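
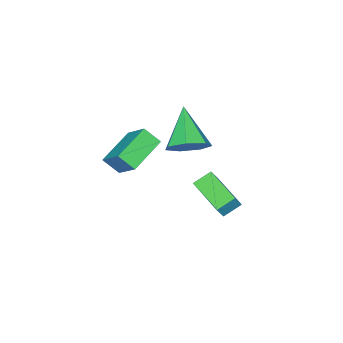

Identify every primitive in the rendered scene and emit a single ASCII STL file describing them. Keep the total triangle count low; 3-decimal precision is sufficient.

solid 
facet normal -0.935 -0.082 0.345
outer loop
vertex 1.582 1.452 0.434
vertex 1.871 2.626 1.496
vertex 1.288 2.104 -0.207
endloop
endfacet
facet normal -0.180 -0.730 -0.660
outer loop
vertex 2.989 2.254 -0.836
vertex 1.582 1.452 0.434
vertex 1.288 2.104 -0.207
endloop
endfacet
facet normal -0.935 -0.083 0.345
outer loop
vertex 1.288 2.104 -0.207
vertex 1.871 2.626 1.496
vertex 1.577 3.278 0.856
endloop
endfacet
facet normal -0.306 0.679 -0.667
outer loop
vertex 1.577 3.278 0.856
vertex 2.989 2.254 -0.836
vertex 1.288 2.104 -0.207
endloop
endfacet
facet normal 0.307 -0.679 0.667
outer loop
vertex 1.582 1.452 0.434
vertex 3.572 2.776 0.867
vertex 1.871 2.626 1.496
endloop
endfacet
facet normal -0.180 -0.729 -0.660
outer loop
vertex 3.283 1.602 -0.196
vertex 1.582 1.452 0.434
vertex 2.989 2.254 -0.836
endloop
endfacet
facet normal 0.307 -0.679 0.667
outer loop
vertex 3.283 1.602 -0.196
vertex 3.572 2.776 0.867
vertex 1.582 1.452 0.434
endloop
endfacet
facet normal 0.180 0.729 0.660
outer loop
vertex 1.871 2.626 1.496
vertex 3.572 2.776 0.867
vertex 1.577 3.278 0.856
endloop
endfacet
facet normal -0.307 0.679 -0.667
outer loop
vertex 3.278 3.428 0.226
vertex 2.989 2.254 -0.836
vertex 1.577 3.278 0.856
endloop
endfacet
facet normal 0.180 0.730 0.660
outer loop
vertex 1.577 3.278 0.856
vertex 3.572 2.776 0.867
vertex 3.278 3.428 0.226
endloop
endfacet
facet normal 0.935 0.082 -0.345
outer loop
vertex 3.278 3.428 0.226
vertex 3.283 1.602 -0.196
vertex 2.989 2.254 -0.836
endloop
endfacet
facet normal 0.935 0.082 -0.345
outer loop
vertex 3.572 2.776 0.867
vertex 3.283 1.602 -0.196
vertex 3.278 3.428 0.226
endloop
endfacet
facet normal 0.503 0.576 -0.644
outer loop
vertex 1.704 4.761 1.606
vertex 1.168 4.404 0.867
vertex 0.99 5.187 1.429
endloop
endfacet
facet normal -0.012 0.366 0.931
outer loop
vertex 1.704 4.761 1.606
vertex 0.99 5.187 1.429
vertex 0.132 3.216 2.193
endloop
endfacet
facet normal 0.504 0.576 -0.643
outer loop
vertex 0.99 5.187 1.429
vertex 1.168 4.404 0.867
vertex 0.41 5.024 0.829
endloop
endfacet
facet normal -0.686 0.503 0.526
outer loop
vertex 0.99 5.187 1.429
vertex 0.41 5.024 0.829
vertex 0.132 3.216 2.193
endloop
endfacet
facet normal 0.504 0.576 -0.644
outer loop
vertex 0.41 5.024 0.829
vertex 1.168 4.404 0.867
vertex 0.401 4.394 0.258
endloop
endfacet
facet normal -0.992 0.090 -0.083
outer loop
vertex 0.41 5.024 0.829
vertex 0.401 4.394 0.258
vertex 0.132 3.216 2.193
endloop
endfacet
facet normal 0.503 0.577 -0.643
outer loop
vertex 0.401 4.394 0.258
vertex 1.168 4.404 0.867
vertex 0.97 3.772 0.145
endloop
endfacet
facet normal -0.701 -0.562 -0.439
outer loop
vertex 0.401 4.394 0.258
vertex 0.97 3.772 0.145
vertex 0.132 3.216 2.193
endloop
endfacet
facet normal 0.503 0.577 -0.643
outer loop
vertex 0.97 3.772 0.145
vertex 1.168 4.404 0.867
vertex 1.688 3.626 0.576
endloop
endfacet
facet normal -0.031 -0.961 -0.274
outer loop
vertex 0.97 3.772 0.145
vertex 1.688 3.626 0.576
vertex 0.132 3.216 2.193
endloop
endfacet
facet normal 0.503 0.577 -0.644
outer loop
vertex 1.688 3.626 0.576
vertex 1.168 4.404 0.867
vertex 2.015 4.066 1.226
endloop
endfacet
facet normal 0.513 -0.808 0.289
outer loop
vertex 1.688 3.626 0.576
vertex 2.015 4.066 1.226
vertex 0.132 3.216 2.193
endloop
endfacet
facet normal 0.503 0.577 -0.644
outer loop
vertex 2.015 4.066 1.226
vertex 1.168 4.404 0.867
vertex 1.704 4.761 1.606
endloop
endfacet
facet normal 0.522 -0.218 0.825
outer loop
vertex 2.015 4.066 1.226
vertex 1.704 4.761 1.606
vertex 0.132 3.216 2.193
endloop
endfacet
facet normal -0.795 0.346 0.497
outer loop
vertex -1.731 3.141 -3.203
vertex -1.149 4.998 -3.566
vertex -2.171 3.141 -3.907
endloop
endfacet
facet normal -0.293 -0.938 0.183
outer loop
vertex -1.391 2.802 -4.394
vertex -1.731 3.141 -3.203
vertex -2.171 3.141 -3.907
endloop
endfacet
facet normal -0.796 0.347 0.497
outer loop
vertex -2.171 3.141 -3.907
vertex -1.149 4.998 -3.566
vertex -1.588 4.999 -4.27
endloop
endfacet
facet normal -0.529 0.000 -0.848
outer loop
vertex -1.588 4.999 -4.27
vertex -1.391 2.802 -4.394
vertex -2.171 3.141 -3.907
endloop
endfacet
facet normal 0.530 -0.000 0.848
outer loop
vertex -1.731 3.141 -3.203
vertex -0.369 4.659 -4.053
vertex -1.149 4.998 -3.566
endloop
endfacet
facet normal -0.295 -0.938 0.183
outer loop
vertex -0.952 2.801 -3.69
vertex -1.731 3.141 -3.203
vertex -1.391 2.802 -4.394
endloop
endfacet
facet normal 0.530 -0.001 0.848
outer loop
vertex -0.952 2.801 -3.69
vertex -0.369 4.659 -4.053
vertex -1.731 3.141 -3.203
endloop
endfacet
facet normal 0.294 0.938 -0.182
outer loop
vertex -1.149 4.998 -3.566
vertex -0.369 4.659 -4.053
vertex -1.588 4.999 -4.27
endloop
endfacet
facet normal -0.530 0.000 -0.848
outer loop
vertex -0.809 4.659 -4.757
vertex -1.391 2.802 -4.394
vertex -1.588 4.999 -4.27
endloop
endfacet
facet normal 0.294 0.938 -0.184
outer loop
vertex -1.588 4.999 -4.27
vertex -0.369 4.659 -4.053
vertex -0.809 4.659 -4.757
endloop
endfacet
facet normal 0.796 -0.346 -0.497
outer loop
vertex -0.809 4.659 -4.757
vertex -0.952 2.801 -3.69
vertex -1.391 2.802 -4.394
endloop
endfacet
facet normal 0.795 -0.347 -0.497
outer loop
vertex -0.369 4.659 -4.053
vertex -0.952 2.801 -3.69
vertex -0.809 4.659 -4.757
endloop
endfacet

endsolid


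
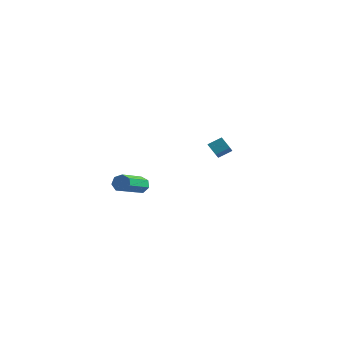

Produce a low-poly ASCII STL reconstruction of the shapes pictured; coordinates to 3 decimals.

solid 
facet normal -0.725 0.103 0.681
outer loop
vertex -1.963 2.637 -1.532
vertex -1.45 3.252 -1.079
vertex -2.533 3.676 -2.296
endloop
endfacet
facet normal -0.557 -0.668 -0.493
outer loop
vertex -1.91 3.588 -2.881
vertex -1.963 2.637 -1.532
vertex -2.533 3.676 -2.296
endloop
endfacet
facet normal -0.725 0.102 0.681
outer loop
vertex -2.533 3.676 -2.296
vertex -1.45 3.252 -1.079
vertex -2.021 4.291 -1.843
endloop
endfacet
facet normal -0.405 0.736 -0.542
outer loop
vertex -2.021 4.291 -1.843
vertex -1.91 3.588 -2.881
vertex -2.533 3.676 -2.296
endloop
endfacet
facet normal 0.405 -0.737 0.542
outer loop
vertex -1.963 2.637 -1.532
vertex -0.827 3.164 -1.664
vertex -1.45 3.252 -1.079
endloop
endfacet
facet normal -0.557 -0.669 -0.493
outer loop
vertex -1.339 2.549 -2.117
vertex -1.963 2.637 -1.532
vertex -1.91 3.588 -2.881
endloop
endfacet
facet normal 0.405 -0.736 0.542
outer loop
vertex -1.339 2.549 -2.117
vertex -0.827 3.164 -1.664
vertex -1.963 2.637 -1.532
endloop
endfacet
facet normal 0.557 0.668 0.493
outer loop
vertex -1.45 3.252 -1.079
vertex -0.827 3.164 -1.664
vertex -2.021 4.291 -1.843
endloop
endfacet
facet normal -0.404 0.737 -0.542
outer loop
vertex -1.397 4.203 -2.428
vertex -1.91 3.588 -2.881
vertex -2.021 4.291 -1.843
endloop
endfacet
facet normal 0.557 0.668 0.493
outer loop
vertex -2.021 4.291 -1.843
vertex -0.827 3.164 -1.664
vertex -1.397 4.203 -2.428
endloop
endfacet
facet normal 0.725 -0.103 -0.681
outer loop
vertex -1.397 4.203 -2.428
vertex -1.339 2.549 -2.117
vertex -1.91 3.588 -2.881
endloop
endfacet
facet normal 0.725 -0.103 -0.681
outer loop
vertex -0.827 3.164 -1.664
vertex -1.339 2.549 -2.117
vertex -1.397 4.203 -2.428
endloop
endfacet
facet normal -0.114 0.892 -0.438
outer loop
vertex -2.258 -2.753 -3.318
vertex -2.593 -2.585 -2.888
vertex -2.027 -2.537 -2.938
endloop
endfacet
facet normal 0.877 -0.116 -0.467
outer loop
vertex -2.258 -2.753 -3.318
vertex -2.027 -2.537 -2.938
vertex -2.013 -4.662 -2.382
endloop
endfacet
facet normal 0.877 -0.116 -0.467
outer loop
vertex -2.013 -4.662 -2.382
vertex -2.027 -2.537 -2.938
vertex -1.782 -4.446 -2.002
endloop
endfacet
facet normal 0.116 -0.892 0.437
outer loop
vertex -2.013 -4.662 -2.382
vertex -1.782 -4.446 -2.002
vertex -2.347 -4.495 -1.952
endloop
endfacet
facet normal -0.114 0.893 -0.436
outer loop
vertex -2.027 -2.537 -2.938
vertex -2.593 -2.585 -2.888
vertex -2.222 -2.358 -2.52
endloop
endfacet
facet normal 0.912 0.269 0.310
outer loop
vertex -2.027 -2.537 -2.938
vertex -2.222 -2.358 -2.52
vertex -1.782 -4.446 -2.002
endloop
endfacet
facet normal 0.912 0.269 0.309
outer loop
vertex -1.782 -4.446 -2.002
vertex -2.222 -2.358 -2.52
vertex -1.976 -4.267 -1.585
endloop
endfacet
facet normal 0.116 -0.892 0.437
outer loop
vertex -1.782 -4.446 -2.002
vertex -1.976 -4.267 -1.585
vertex -2.347 -4.495 -1.952
endloop
endfacet
facet normal -0.114 0.893 -0.435
outer loop
vertex -2.222 -2.358 -2.52
vertex -2.593 -2.585 -2.888
vertex -2.696 -2.35 -2.379
endloop
endfacet
facet normal 0.261 0.452 0.853
outer loop
vertex -2.222 -2.358 -2.52
vertex -2.696 -2.35 -2.379
vertex -1.976 -4.267 -1.585
endloop
endfacet
facet normal 0.261 0.452 0.853
outer loop
vertex -1.976 -4.267 -1.585
vertex -2.696 -2.35 -2.379
vertex -2.45 -4.259 -1.444
endloop
endfacet
facet normal 0.115 -0.892 0.438
outer loop
vertex -1.976 -4.267 -1.585
vertex -2.45 -4.259 -1.444
vertex -2.347 -4.495 -1.952
endloop
endfacet
facet normal -0.115 0.893 -0.435
outer loop
vertex -2.696 -2.35 -2.379
vertex -2.593 -2.585 -2.888
vertex -3.092 -2.519 -2.621
endloop
endfacet
facet normal -0.587 0.294 0.755
outer loop
vertex -2.696 -2.35 -2.379
vertex -3.092 -2.519 -2.621
vertex -2.45 -4.259 -1.444
endloop
endfacet
facet normal -0.586 0.295 0.755
outer loop
vertex -2.45 -4.259 -1.444
vertex -3.092 -2.519 -2.621
vertex -2.847 -4.428 -1.686
endloop
endfacet
facet normal 0.113 -0.892 0.437
outer loop
vertex -2.45 -4.259 -1.444
vertex -2.847 -4.428 -1.686
vertex -2.347 -4.495 -1.952
endloop
endfacet
facet normal -0.116 0.892 -0.437
outer loop
vertex -3.092 -2.519 -2.621
vertex -2.593 -2.585 -2.888
vertex -3.113 -2.739 -3.064
endloop
endfacet
facet normal -0.993 -0.084 0.089
outer loop
vertex -3.092 -2.519 -2.621
vertex -3.113 -2.739 -3.064
vertex -2.847 -4.428 -1.686
endloop
endfacet
facet normal -0.993 -0.085 0.087
outer loop
vertex -2.847 -4.428 -1.686
vertex -3.113 -2.739 -3.064
vertex -2.867 -4.648 -2.129
endloop
endfacet
facet normal 0.113 -0.892 0.438
outer loop
vertex -2.847 -4.428 -1.686
vertex -2.867 -4.648 -2.129
vertex -2.347 -4.495 -1.952
endloop
endfacet
facet normal -0.116 0.892 -0.438
outer loop
vertex -3.113 -2.739 -3.064
vertex -2.593 -2.585 -2.888
vertex -2.742 -2.843 -3.374
endloop
endfacet
facet normal -0.651 -0.400 -0.645
outer loop
vertex -3.113 -2.739 -3.064
vertex -2.742 -2.843 -3.374
vertex -2.867 -4.648 -2.129
endloop
endfacet
facet normal -0.651 -0.400 -0.645
outer loop
vertex -2.867 -4.648 -2.129
vertex -2.742 -2.843 -3.374
vertex -2.496 -4.752 -2.439
endloop
endfacet
facet normal 0.114 -0.893 0.436
outer loop
vertex -2.867 -4.648 -2.129
vertex -2.496 -4.752 -2.439
vertex -2.347 -4.495 -1.952
endloop
endfacet
facet normal -0.115 0.892 -0.438
outer loop
vertex -2.742 -2.843 -3.374
vertex -2.593 -2.585 -2.888
vertex -2.258 -2.753 -3.318
endloop
endfacet
facet normal 0.180 -0.414 -0.892
outer loop
vertex -2.742 -2.843 -3.374
vertex -2.258 -2.753 -3.318
vertex -2.496 -4.752 -2.439
endloop
endfacet
facet normal 0.182 -0.414 -0.892
outer loop
vertex -2.496 -4.752 -2.439
vertex -2.258 -2.753 -3.318
vertex -2.013 -4.662 -2.382
endloop
endfacet
facet normal 0.115 -0.893 0.436
outer loop
vertex -2.496 -4.752 -2.439
vertex -2.013 -4.662 -2.382
vertex -2.347 -4.495 -1.952
endloop
endfacet

endsolid


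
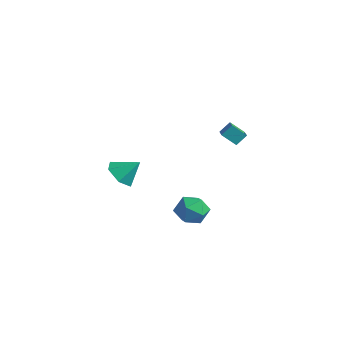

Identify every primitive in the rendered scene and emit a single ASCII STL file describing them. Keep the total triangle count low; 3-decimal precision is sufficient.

solid 
facet normal -0.484 -0.559 -0.673
outer loop
vertex -3.091 -1.848 -2.573
vertex -3.89 -2.008 -1.865
vertex -3.926 -1.165 -2.539
endloop
endfacet
facet normal 0.601 0.749 -0.279
outer loop
vertex -3.091 -1.848 -2.573
vertex -3.926 -1.165 -2.539
vertex -3.15 -1.152 -0.835
endloop
endfacet
facet normal -0.484 -0.559 -0.673
outer loop
vertex -3.926 -1.165 -2.539
vertex -3.89 -2.008 -1.865
vertex -4.726 -1.325 -1.831
endloop
endfacet
facet normal -0.146 0.988 0.059
outer loop
vertex -3.926 -1.165 -2.539
vertex -4.726 -1.325 -1.831
vertex -3.15 -1.152 -0.835
endloop
endfacet
facet normal -0.484 -0.559 -0.673
outer loop
vertex -4.726 -1.325 -1.831
vertex -3.89 -2.008 -1.865
vertex -4.69 -2.168 -1.157
endloop
endfacet
facet normal -0.494 0.530 0.689
outer loop
vertex -4.726 -1.325 -1.831
vertex -4.69 -2.168 -1.157
vertex -3.15 -1.152 -0.835
endloop
endfacet
facet normal -0.484 -0.560 -0.673
outer loop
vertex -4.69 -2.168 -1.157
vertex -3.89 -2.008 -1.865
vertex -3.854 -2.851 -1.19
endloop
endfacet
facet normal -0.096 -0.165 0.982
outer loop
vertex -4.69 -2.168 -1.157
vertex -3.854 -2.851 -1.19
vertex -3.15 -1.152 -0.835
endloop
endfacet
facet normal -0.484 -0.560 -0.673
outer loop
vertex -3.854 -2.851 -1.19
vertex -3.89 -2.008 -1.865
vertex -3.054 -2.691 -1.898
endloop
endfacet
facet normal 0.650 -0.404 0.643
outer loop
vertex -3.854 -2.851 -1.19
vertex -3.054 -2.691 -1.898
vertex -3.15 -1.152 -0.835
endloop
endfacet
facet normal -0.484 -0.560 -0.673
outer loop
vertex -3.054 -2.691 -1.898
vertex -3.89 -2.008 -1.865
vertex -3.091 -1.848 -2.573
endloop
endfacet
facet normal 0.998 0.054 0.012
outer loop
vertex -3.054 -2.691 -1.898
vertex -3.091 -1.848 -2.573
vertex -3.15 -1.152 -0.835
endloop
endfacet
facet normal 0.166 0.836 0.523
outer loop
vertex 0.477 1.141 -3.809
vertex -0.509 1.008 -3.284
vertex 0.424 0.553 -2.852
endloop
endfacet
facet normal 0.780 0.513 0.359
outer loop
vertex 0.477 1.141 -3.809
vertex 0.424 0.553 -2.852
vertex 1.059 0.184 -3.704
endloop
endfacet
facet normal 0.817 0.458 -0.351
outer loop
vertex 0.477 1.141 -3.809
vertex 1.059 0.184 -3.704
vertex 0.518 0.412 -4.664
endloop
endfacet
facet normal 0.225 0.747 -0.626
outer loop
vertex 0.477 1.141 -3.809
vertex 0.518 0.412 -4.664
vertex -0.451 0.921 -4.405
endloop
endfacet
facet normal -0.178 0.980 -0.085
outer loop
vertex 0.477 1.141 -3.809
vertex -0.451 0.921 -4.405
vertex -0.509 1.008 -3.284
endloop
endfacet
facet normal 0.762 -0.147 0.631
outer loop
vertex 1.059 0.184 -3.704
vertex 0.424 0.553 -2.852
vertex 0.431 -0.541 -3.115
endloop
endfacet
facet normal -0.232 0.376 0.897
outer loop
vertex 0.424 0.553 -2.852
vertex -0.509 1.008 -3.284
vertex -0.538 -0.032 -2.856
endloop
endfacet
facet normal -0.787 0.610 -0.088
outer loop
vertex -0.509 1.008 -3.284
vertex -0.451 0.921 -4.405
vertex -1.079 0.196 -3.816
endloop
endfacet
facet normal -0.136 0.231 -0.963
outer loop
vertex -0.451 0.921 -4.405
vertex 0.518 0.412 -4.664
vertex -0.444 -0.173 -4.668
endloop
endfacet
facet normal 0.821 -0.237 -0.519
outer loop
vertex 0.518 0.412 -4.664
vertex 1.059 0.184 -3.704
vertex 0.489 -0.628 -4.236
endloop
endfacet
facet normal -0.225 -0.747 0.626
outer loop
vertex -0.497 -0.761 -3.711
vertex 0.431 -0.541 -3.115
vertex -0.538 -0.032 -2.856
endloop
endfacet
facet normal -0.817 -0.458 0.351
outer loop
vertex -0.497 -0.761 -3.711
vertex -0.538 -0.032 -2.856
vertex -1.079 0.196 -3.816
endloop
endfacet
facet normal -0.780 -0.513 -0.359
outer loop
vertex -0.497 -0.761 -3.711
vertex -1.079 0.196 -3.816
vertex -0.444 -0.173 -4.668
endloop
endfacet
facet normal -0.166 -0.836 -0.523
outer loop
vertex -0.497 -0.761 -3.711
vertex -0.444 -0.173 -4.668
vertex 0.489 -0.628 -4.236
endloop
endfacet
facet normal 0.178 -0.980 0.085
outer loop
vertex -0.497 -0.761 -3.711
vertex 0.489 -0.628 -4.236
vertex 0.431 -0.541 -3.115
endloop
endfacet
facet normal 0.136 -0.231 0.963
outer loop
vertex -0.538 -0.032 -2.856
vertex 0.431 -0.541 -3.115
vertex 0.424 0.553 -2.852
endloop
endfacet
facet normal -0.821 0.237 0.519
outer loop
vertex -1.079 0.196 -3.816
vertex -0.538 -0.032 -2.856
vertex -0.509 1.008 -3.284
endloop
endfacet
facet normal -0.762 0.147 -0.631
outer loop
vertex -0.444 -0.173 -4.668
vertex -1.079 0.196 -3.816
vertex -0.451 0.921 -4.405
endloop
endfacet
facet normal 0.232 -0.376 -0.897
outer loop
vertex 0.489 -0.628 -4.236
vertex -0.444 -0.173 -4.668
vertex 0.518 0.412 -4.664
endloop
endfacet
facet normal 0.787 -0.610 0.088
outer loop
vertex 0.431 -0.541 -3.115
vertex 0.489 -0.628 -4.236
vertex 1.059 0.184 -3.704
endloop
endfacet
facet normal -0.801 0.517 -0.302
outer loop
vertex 2.586 0.11 3.612
vertex 2.735 0.697 4.222
vertex 3.188 0.652 2.944
endloop
endfacet
facet normal -0.173 -0.683 -0.710
outer loop
vertex 4.285 -0.057 3.358
vertex 2.586 0.11 3.612
vertex 3.188 0.652 2.944
endloop
endfacet
facet normal -0.801 0.517 -0.302
outer loop
vertex 3.188 0.652 2.944
vertex 2.735 0.697 4.222
vertex 3.337 1.239 3.554
endloop
endfacet
facet normal 0.574 0.516 -0.636
outer loop
vertex 3.337 1.239 3.554
vertex 4.285 -0.057 3.358
vertex 3.188 0.652 2.944
endloop
endfacet
facet normal -0.574 -0.516 0.636
outer loop
vertex 2.586 0.11 3.612
vertex 3.832 -0.012 4.636
vertex 2.735 0.697 4.222
endloop
endfacet
facet normal -0.173 -0.683 -0.710
outer loop
vertex 3.683 -0.599 4.026
vertex 2.586 0.11 3.612
vertex 4.285 -0.057 3.358
endloop
endfacet
facet normal -0.574 -0.516 0.636
outer loop
vertex 3.683 -0.599 4.026
vertex 3.832 -0.012 4.636
vertex 2.586 0.11 3.612
endloop
endfacet
facet normal 0.173 0.683 0.710
outer loop
vertex 2.735 0.697 4.222
vertex 3.832 -0.012 4.636
vertex 3.337 1.239 3.554
endloop
endfacet
facet normal 0.574 0.516 -0.636
outer loop
vertex 4.434 0.53 3.968
vertex 4.285 -0.057 3.358
vertex 3.337 1.239 3.554
endloop
endfacet
facet normal 0.173 0.683 0.710
outer loop
vertex 3.337 1.239 3.554
vertex 3.832 -0.012 4.636
vertex 4.434 0.53 3.968
endloop
endfacet
facet normal 0.801 -0.517 0.302
outer loop
vertex 4.434 0.53 3.968
vertex 3.683 -0.599 4.026
vertex 4.285 -0.057 3.358
endloop
endfacet
facet normal 0.801 -0.517 0.302
outer loop
vertex 3.832 -0.012 4.636
vertex 3.683 -0.599 4.026
vertex 4.434 0.53 3.968
endloop
endfacet

endsolid


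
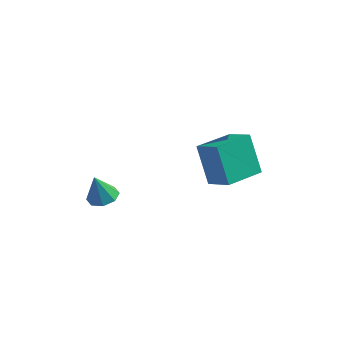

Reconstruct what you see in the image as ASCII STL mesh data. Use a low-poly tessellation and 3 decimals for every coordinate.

solid 
facet normal -0.800 0.364 -0.476
outer loop
vertex 0.153 2.656 4.266
vertex 1.01 4.283 4.07
vertex 0.901 2.054 2.547
endloop
endfacet
facet normal -0.463 -0.880 0.107
outer loop
vertex 1.95 1.577 3.17
vertex 0.153 2.656 4.266
vertex 0.901 2.054 2.547
endloop
endfacet
facet normal -0.800 0.364 -0.476
outer loop
vertex 0.901 2.054 2.547
vertex 1.01 4.283 4.07
vertex 1.759 3.681 2.35
endloop
endfacet
facet normal 0.379 -0.306 -0.873
outer loop
vertex 1.759 3.681 2.35
vertex 1.95 1.577 3.17
vertex 0.901 2.054 2.547
endloop
endfacet
facet normal -0.380 0.305 0.873
outer loop
vertex 0.153 2.656 4.266
vertex 2.059 3.806 4.693
vertex 1.01 4.283 4.07
endloop
endfacet
facet normal -0.464 -0.880 0.106
outer loop
vertex 1.201 2.179 4.89
vertex 0.153 2.656 4.266
vertex 1.95 1.577 3.17
endloop
endfacet
facet normal -0.380 0.306 0.873
outer loop
vertex 1.201 2.179 4.89
vertex 2.059 3.806 4.693
vertex 0.153 2.656 4.266
endloop
endfacet
facet normal 0.463 0.880 -0.106
outer loop
vertex 1.01 4.283 4.07
vertex 2.059 3.806 4.693
vertex 1.759 3.681 2.35
endloop
endfacet
facet normal 0.381 -0.306 -0.873
outer loop
vertex 2.807 3.204 2.974
vertex 1.95 1.577 3.17
vertex 1.759 3.681 2.35
endloop
endfacet
facet normal 0.464 0.880 -0.106
outer loop
vertex 1.759 3.681 2.35
vertex 2.059 3.806 4.693
vertex 2.807 3.204 2.974
endloop
endfacet
facet normal 0.800 -0.364 0.476
outer loop
vertex 2.807 3.204 2.974
vertex 1.201 2.179 4.89
vertex 1.95 1.577 3.17
endloop
endfacet
facet normal 0.800 -0.364 0.476
outer loop
vertex 2.059 3.806 4.693
vertex 1.201 2.179 4.89
vertex 2.807 3.204 2.974
endloop
endfacet
facet normal 0.219 0.133 -0.967
outer loop
vertex -2.833 1.525 1.216
vertex -3.473 1.25 1.033
vertex -3.226 1.91 1.18
endloop
endfacet
facet normal 0.499 0.570 0.653
outer loop
vertex -2.833 1.525 1.216
vertex -3.226 1.91 1.18
vertex -3.767 1.07 2.327
endloop
endfacet
facet normal 0.219 0.133 -0.967
outer loop
vertex -3.226 1.91 1.18
vertex -3.473 1.25 1.033
vertex -3.763 1.908 1.058
endloop
endfacet
facet normal -0.127 0.828 0.546
outer loop
vertex -3.226 1.91 1.18
vertex -3.763 1.908 1.058
vertex -3.767 1.07 2.327
endloop
endfacet
facet normal 0.222 0.134 -0.966
outer loop
vertex -3.763 1.908 1.058
vertex -3.473 1.25 1.033
vertex -4.13 1.521 0.92
endloop
endfacet
facet normal -0.736 0.566 0.371
outer loop
vertex -3.763 1.908 1.058
vertex -4.13 1.521 0.92
vertex -3.767 1.07 2.327
endloop
endfacet
facet normal 0.221 0.133 -0.966
outer loop
vertex -4.13 1.521 0.92
vertex -3.473 1.25 1.033
vertex -4.112 0.975 0.849
endloop
endfacet
facet normal -0.971 -0.062 0.231
outer loop
vertex -4.13 1.521 0.92
vertex -4.112 0.975 0.849
vertex -3.767 1.07 2.327
endloop
endfacet
facet normal 0.220 0.134 -0.966
outer loop
vertex -4.112 0.975 0.849
vertex -3.473 1.25 1.033
vertex -3.72 0.59 0.885
endloop
endfacet
facet normal -0.695 -0.689 0.207
outer loop
vertex -4.112 0.975 0.849
vertex -3.72 0.59 0.885
vertex -3.767 1.07 2.327
endloop
endfacet
facet normal 0.221 0.134 -0.966
outer loop
vertex -3.72 0.59 0.885
vertex -3.473 1.25 1.033
vertex -3.182 0.591 1.008
endloop
endfacet
facet normal -0.070 -0.947 0.313
outer loop
vertex -3.72 0.59 0.885
vertex -3.182 0.591 1.008
vertex -3.767 1.07 2.327
endloop
endfacet
facet normal 0.220 0.134 -0.966
outer loop
vertex -3.182 0.591 1.008
vertex -3.473 1.25 1.033
vertex -2.815 0.978 1.145
endloop
endfacet
facet normal 0.540 -0.685 0.488
outer loop
vertex -3.182 0.591 1.008
vertex -2.815 0.978 1.145
vertex -3.767 1.07 2.327
endloop
endfacet
facet normal 0.219 0.133 -0.967
outer loop
vertex -2.815 0.978 1.145
vertex -3.473 1.25 1.033
vertex -2.833 1.525 1.216
endloop
endfacet
facet normal 0.775 -0.056 0.629
outer loop
vertex -2.815 0.978 1.145
vertex -2.833 1.525 1.216
vertex -3.767 1.07 2.327
endloop
endfacet

endsolid


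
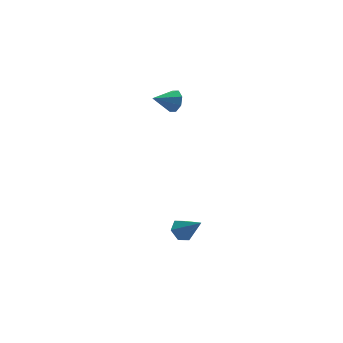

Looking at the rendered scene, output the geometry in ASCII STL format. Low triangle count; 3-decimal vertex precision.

solid 
facet normal -0.390 0.577 -0.718
outer loop
vertex 3.624 -2.817 -2.914
vertex 3.273 -3.261 -3.08
vertex 3.09 -2.876 -2.671
endloop
endfacet
facet normal 0.288 0.568 0.771
outer loop
vertex 3.624 -2.817 -2.914
vertex 3.09 -2.876 -2.671
vertex 3.827 -4.079 -2.06
endloop
endfacet
facet normal -0.390 0.577 -0.718
outer loop
vertex 3.09 -2.876 -2.671
vertex 3.273 -3.261 -3.08
vertex 2.738 -3.32 -2.837
endloop
endfacet
facet normal -0.529 0.104 0.842
outer loop
vertex 3.09 -2.876 -2.671
vertex 2.738 -3.32 -2.837
vertex 3.827 -4.079 -2.06
endloop
endfacet
facet normal -0.390 0.576 -0.718
outer loop
vertex 2.738 -3.32 -2.837
vertex 3.273 -3.261 -3.08
vertex 2.921 -3.705 -3.245
endloop
endfacet
facet normal -0.684 -0.659 0.315
outer loop
vertex 2.738 -3.32 -2.837
vertex 2.921 -3.705 -3.245
vertex 3.827 -4.079 -2.06
endloop
endfacet
facet normal -0.391 0.576 -0.718
outer loop
vertex 2.921 -3.705 -3.245
vertex 3.273 -3.261 -3.08
vertex 3.456 -3.645 -3.488
endloop
endfacet
facet normal -0.022 -0.958 -0.285
outer loop
vertex 2.921 -3.705 -3.245
vertex 3.456 -3.645 -3.488
vertex 3.827 -4.079 -2.06
endloop
endfacet
facet normal -0.391 0.576 -0.718
outer loop
vertex 3.456 -3.645 -3.488
vertex 3.273 -3.261 -3.08
vertex 3.807 -3.201 -3.323
endloop
endfacet
facet normal 0.793 -0.494 -0.356
outer loop
vertex 3.456 -3.645 -3.488
vertex 3.807 -3.201 -3.323
vertex 3.827 -4.079 -2.06
endloop
endfacet
facet normal -0.391 0.577 -0.717
outer loop
vertex 3.807 -3.201 -3.323
vertex 3.273 -3.261 -3.08
vertex 3.624 -2.817 -2.914
endloop
endfacet
facet normal 0.948 0.269 0.172
outer loop
vertex 3.807 -3.201 -3.323
vertex 3.624 -2.817 -2.914
vertex 3.827 -4.079 -2.06
endloop
endfacet
facet normal 0.893 0.040 -0.449
outer loop
vertex 4.319 -0.705 3.643
vertex 4.079 -0.387 3.194
vertex 4.337 -0.252 3.719
endloop
endfacet
facet normal 0.013 -0.166 0.986
outer loop
vertex 4.319 -0.705 3.643
vertex 4.337 -0.252 3.719
vertex 3.061 -0.433 3.706
endloop
endfacet
facet normal 0.892 0.041 -0.449
outer loop
vertex 4.337 -0.252 3.719
vertex 4.079 -0.387 3.194
vertex 4.203 0.121 3.487
endloop
endfacet
facet normal -0.080 0.505 0.859
outer loop
vertex 4.337 -0.252 3.719
vertex 4.203 0.121 3.487
vertex 3.061 -0.433 3.706
endloop
endfacet
facet normal 0.893 0.041 -0.449
outer loop
vertex 4.203 0.121 3.487
vertex 4.079 -0.387 3.194
vertex 3.997 0.197 3.084
endloop
endfacet
facet normal -0.355 0.869 0.345
outer loop
vertex 4.203 0.121 3.487
vertex 3.997 0.197 3.084
vertex 3.061 -0.433 3.706
endloop
endfacet
facet normal 0.893 0.041 -0.448
outer loop
vertex 3.997 0.197 3.084
vertex 4.079 -0.387 3.194
vertex 3.839 -0.069 2.745
endloop
endfacet
facet normal -0.651 0.714 -0.257
outer loop
vertex 3.997 0.197 3.084
vertex 3.839 -0.069 2.745
vertex 3.061 -0.433 3.706
endloop
endfacet
facet normal 0.893 0.040 -0.449
outer loop
vertex 3.839 -0.069 2.745
vertex 4.079 -0.387 3.194
vertex 3.821 -0.522 2.669
endloop
endfacet
facet normal -0.794 0.131 -0.593
outer loop
vertex 3.839 -0.069 2.745
vertex 3.821 -0.522 2.669
vertex 3.061 -0.433 3.706
endloop
endfacet
facet normal 0.893 0.039 -0.449
outer loop
vertex 3.821 -0.522 2.669
vertex 4.079 -0.387 3.194
vertex 3.954 -0.895 2.901
endloop
endfacet
facet normal -0.700 -0.540 -0.467
outer loop
vertex 3.821 -0.522 2.669
vertex 3.954 -0.895 2.901
vertex 3.061 -0.433 3.706
endloop
endfacet
facet normal 0.893 0.039 -0.449
outer loop
vertex 3.954 -0.895 2.901
vertex 4.079 -0.387 3.194
vertex 4.16 -0.971 3.304
endloop
endfacet
facet normal -0.425 -0.904 0.047
outer loop
vertex 3.954 -0.895 2.901
vertex 4.16 -0.971 3.304
vertex 3.061 -0.433 3.706
endloop
endfacet
facet normal 0.893 0.039 -0.449
outer loop
vertex 4.16 -0.971 3.304
vertex 4.079 -0.387 3.194
vertex 4.319 -0.705 3.643
endloop
endfacet
facet normal -0.130 -0.750 0.649
outer loop
vertex 4.16 -0.971 3.304
vertex 4.319 -0.705 3.643
vertex 3.061 -0.433 3.706
endloop
endfacet

endsolid


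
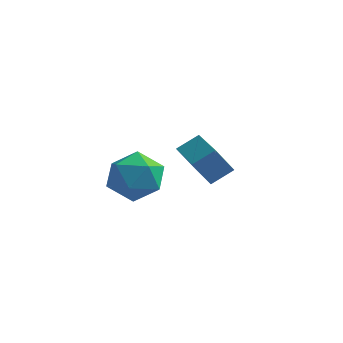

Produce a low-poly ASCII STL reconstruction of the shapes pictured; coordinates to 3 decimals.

solid 
facet normal -0.509 -0.217 0.833
outer loop
vertex 0.606 1.346 2.623
vertex -0.679 3.007 2.27
vertex -0.001 0.765 2.1
endloop
endfacet
facet normal 0.604 -0.780 0.165
outer loop
vertex 0.579 1.013 1.15
vertex 0.606 1.346 2.623
vertex -0.001 0.765 2.1
endloop
endfacet
facet normal -0.509 -0.217 0.833
outer loop
vertex -0.001 0.765 2.1
vertex -0.679 3.007 2.27
vertex -1.287 2.426 1.747
endloop
endfacet
facet normal -0.614 -0.587 -0.528
outer loop
vertex -1.287 2.426 1.747
vertex 0.579 1.013 1.15
vertex -0.001 0.765 2.1
endloop
endfacet
facet normal 0.614 0.587 0.528
outer loop
vertex 0.606 1.346 2.623
vertex -0.099 3.255 1.32
vertex -0.679 3.007 2.27
endloop
endfacet
facet normal 0.603 -0.780 0.165
outer loop
vertex 1.187 1.594 1.673
vertex 0.606 1.346 2.623
vertex 0.579 1.013 1.15
endloop
endfacet
facet normal 0.613 0.587 0.528
outer loop
vertex 1.187 1.594 1.673
vertex -0.099 3.255 1.32
vertex 0.606 1.346 2.623
endloop
endfacet
facet normal -0.604 0.780 -0.165
outer loop
vertex -0.679 3.007 2.27
vertex -0.099 3.255 1.32
vertex -1.287 2.426 1.747
endloop
endfacet
facet normal -0.613 -0.587 -0.528
outer loop
vertex -0.706 2.674 0.797
vertex 0.579 1.013 1.15
vertex -1.287 2.426 1.747
endloop
endfacet
facet normal -0.604 0.780 -0.166
outer loop
vertex -1.287 2.426 1.747
vertex -0.099 3.255 1.32
vertex -0.706 2.674 0.797
endloop
endfacet
facet normal 0.509 0.217 -0.833
outer loop
vertex -0.706 2.674 0.797
vertex 1.187 1.594 1.673
vertex 0.579 1.013 1.15
endloop
endfacet
facet normal 0.509 0.217 -0.833
outer loop
vertex -0.099 3.255 1.32
vertex 1.187 1.594 1.673
vertex -0.706 2.674 0.797
endloop
endfacet
facet normal 0.383 0.903 -0.194
outer loop
vertex -0.694 -0.779 1.644
vertex -1.367 -0.338 2.37
vertex -0.389 -0.686 2.679
endloop
endfacet
facet normal 0.872 0.393 -0.292
outer loop
vertex -0.694 -0.779 1.644
vertex -0.389 -0.686 2.679
vertex -0.166 -1.591 2.128
endloop
endfacet
facet normal 0.621 -0.062 -0.782
outer loop
vertex -0.694 -0.779 1.644
vertex -0.166 -1.591 2.128
vertex -1.006 -1.802 1.478
endloop
endfacet
facet normal -0.024 0.167 -0.986
outer loop
vertex -0.694 -0.779 1.644
vertex -1.006 -1.802 1.478
vertex -1.748 -1.028 1.627
endloop
endfacet
facet normal -0.170 0.764 -0.622
outer loop
vertex -0.694 -0.779 1.644
vertex -1.748 -1.028 1.627
vertex -1.367 -0.338 2.37
endloop
endfacet
facet normal 0.946 0.037 0.322
outer loop
vertex -0.166 -1.591 2.128
vertex -0.389 -0.686 2.679
vertex -0.512 -1.652 3.153
endloop
endfacet
facet normal 0.155 0.863 0.481
outer loop
vertex -0.389 -0.686 2.679
vertex -1.367 -0.338 2.37
vertex -1.254 -0.878 3.302
endloop
endfacet
facet normal -0.741 0.637 -0.212
outer loop
vertex -1.367 -0.338 2.37
vertex -1.748 -1.028 1.627
vertex -2.094 -1.089 2.652
endloop
endfacet
facet normal -0.503 -0.328 -0.800
outer loop
vertex -1.748 -1.028 1.627
vertex -1.006 -1.802 1.478
vertex -1.871 -1.994 2.101
endloop
endfacet
facet normal 0.539 -0.699 -0.470
outer loop
vertex -1.006 -1.802 1.478
vertex -0.166 -1.591 2.128
vertex -0.893 -2.342 2.41
endloop
endfacet
facet normal 0.024 -0.167 0.986
outer loop
vertex -1.566 -1.901 3.136
vertex -0.512 -1.652 3.153
vertex -1.254 -0.878 3.302
endloop
endfacet
facet normal -0.621 0.062 0.782
outer loop
vertex -1.566 -1.901 3.136
vertex -1.254 -0.878 3.302
vertex -2.094 -1.089 2.652
endloop
endfacet
facet normal -0.872 -0.393 0.292
outer loop
vertex -1.566 -1.901 3.136
vertex -2.094 -1.089 2.652
vertex -1.871 -1.994 2.101
endloop
endfacet
facet normal -0.383 -0.903 0.194
outer loop
vertex -1.566 -1.901 3.136
vertex -1.871 -1.994 2.101
vertex -0.893 -2.342 2.41
endloop
endfacet
facet normal 0.170 -0.764 0.622
outer loop
vertex -1.566 -1.901 3.136
vertex -0.893 -2.342 2.41
vertex -0.512 -1.652 3.153
endloop
endfacet
facet normal 0.503 0.328 0.800
outer loop
vertex -1.254 -0.878 3.302
vertex -0.512 -1.652 3.153
vertex -0.389 -0.686 2.679
endloop
endfacet
facet normal -0.539 0.699 0.470
outer loop
vertex -2.094 -1.089 2.652
vertex -1.254 -0.878 3.302
vertex -1.367 -0.338 2.37
endloop
endfacet
facet normal -0.946 -0.037 -0.322
outer loop
vertex -1.871 -1.994 2.101
vertex -2.094 -1.089 2.652
vertex -1.748 -1.028 1.627
endloop
endfacet
facet normal -0.155 -0.863 -0.481
outer loop
vertex -0.893 -2.342 2.41
vertex -1.871 -1.994 2.101
vertex -1.006 -1.802 1.478
endloop
endfacet
facet normal 0.741 -0.637 0.212
outer loop
vertex -0.512 -1.652 3.153
vertex -0.893 -2.342 2.41
vertex -0.166 -1.591 2.128
endloop
endfacet

endsolid


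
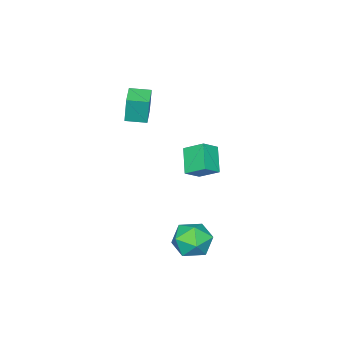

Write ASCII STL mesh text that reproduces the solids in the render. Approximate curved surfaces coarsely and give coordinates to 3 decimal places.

solid 
facet normal -0.813 -0.580 0.055
outer loop
vertex 1.326 -3.167 3.944
vertex 0.697 -2.292 3.866
vertex 1.322 -3.301 2.46
endloop
endfacet
facet normal 0.582 -0.810 0.072
outer loop
vertex 2.323 -2.588 2.394
vertex 1.326 -3.167 3.944
vertex 1.322 -3.301 2.46
endloop
endfacet
facet normal -0.814 -0.579 0.054
outer loop
vertex 1.322 -3.301 2.46
vertex 0.697 -2.292 3.866
vertex 0.694 -2.426 2.382
endloop
endfacet
facet normal -0.002 -0.090 -0.996
outer loop
vertex 0.694 -2.426 2.382
vertex 2.323 -2.588 2.394
vertex 1.322 -3.301 2.46
endloop
endfacet
facet normal 0.002 0.090 0.996
outer loop
vertex 1.326 -3.167 3.944
vertex 1.698 -1.579 3.8
vertex 0.697 -2.292 3.866
endloop
endfacet
facet normal 0.582 -0.810 0.072
outer loop
vertex 2.326 -2.454 3.878
vertex 1.326 -3.167 3.944
vertex 2.323 -2.588 2.394
endloop
endfacet
facet normal 0.002 0.090 0.996
outer loop
vertex 2.326 -2.454 3.878
vertex 1.698 -1.579 3.8
vertex 1.326 -3.167 3.944
endloop
endfacet
facet normal -0.582 0.810 -0.072
outer loop
vertex 0.697 -2.292 3.866
vertex 1.698 -1.579 3.8
vertex 0.694 -2.426 2.382
endloop
endfacet
facet normal -0.002 -0.090 -0.996
outer loop
vertex 1.694 -1.713 2.316
vertex 2.323 -2.588 2.394
vertex 0.694 -2.426 2.382
endloop
endfacet
facet normal -0.582 0.810 -0.072
outer loop
vertex 0.694 -2.426 2.382
vertex 1.698 -1.579 3.8
vertex 1.694 -1.713 2.316
endloop
endfacet
facet normal 0.813 0.580 -0.054
outer loop
vertex 1.694 -1.713 2.316
vertex 2.326 -2.454 3.878
vertex 2.323 -2.588 2.394
endloop
endfacet
facet normal 0.814 0.579 -0.054
outer loop
vertex 1.698 -1.579 3.8
vertex 2.326 -2.454 3.878
vertex 1.694 -1.713 2.316
endloop
endfacet
facet normal 0.077 0.997 0.005
outer loop
vertex 3.589 3.42 -3.536
vertex 3.096 3.453 -2.561
vertex 4.185 3.369 -2.62
endloop
endfacet
facet normal 0.614 0.702 -0.360
outer loop
vertex 3.589 3.42 -3.536
vertex 4.185 3.369 -2.62
vertex 4.428 2.722 -3.467
endloop
endfacet
facet normal 0.334 0.313 -0.889
outer loop
vertex 3.589 3.42 -3.536
vertex 4.428 2.722 -3.467
vertex 3.49 2.405 -3.931
endloop
endfacet
facet normal -0.377 0.368 -0.850
outer loop
vertex 3.589 3.42 -3.536
vertex 3.49 2.405 -3.931
vertex 2.667 2.857 -3.371
endloop
endfacet
facet normal -0.536 0.790 -0.298
outer loop
vertex 3.589 3.42 -3.536
vertex 2.667 2.857 -3.371
vertex 3.096 3.453 -2.561
endloop
endfacet
facet normal 0.963 0.259 0.078
outer loop
vertex 4.428 2.722 -3.467
vertex 4.185 3.369 -2.62
vertex 4.453 2.323 -2.449
endloop
endfacet
facet normal 0.093 0.737 0.670
outer loop
vertex 4.185 3.369 -2.62
vertex 3.096 3.453 -2.561
vertex 3.63 2.775 -1.889
endloop
endfacet
facet normal -0.898 0.402 0.180
outer loop
vertex 3.096 3.453 -2.561
vertex 2.667 2.857 -3.371
vertex 2.692 2.458 -2.353
endloop
endfacet
facet normal -0.641 -0.281 -0.715
outer loop
vertex 2.667 2.857 -3.371
vertex 3.49 2.405 -3.931
vertex 2.935 1.811 -3.2
endloop
endfacet
facet normal 0.509 -0.369 -0.777
outer loop
vertex 3.49 2.405 -3.931
vertex 4.428 2.722 -3.467
vertex 4.024 1.727 -3.259
endloop
endfacet
facet normal 0.377 -0.368 0.850
outer loop
vertex 3.531 1.76 -2.284
vertex 4.453 2.323 -2.449
vertex 3.63 2.775 -1.889
endloop
endfacet
facet normal -0.334 -0.313 0.889
outer loop
vertex 3.531 1.76 -2.284
vertex 3.63 2.775 -1.889
vertex 2.692 2.458 -2.353
endloop
endfacet
facet normal -0.614 -0.702 0.360
outer loop
vertex 3.531 1.76 -2.284
vertex 2.692 2.458 -2.353
vertex 2.935 1.811 -3.2
endloop
endfacet
facet normal -0.077 -0.997 -0.005
outer loop
vertex 3.531 1.76 -2.284
vertex 2.935 1.811 -3.2
vertex 4.024 1.727 -3.259
endloop
endfacet
facet normal 0.536 -0.790 0.298
outer loop
vertex 3.531 1.76 -2.284
vertex 4.024 1.727 -3.259
vertex 4.453 2.323 -2.449
endloop
endfacet
facet normal 0.641 0.281 0.715
outer loop
vertex 3.63 2.775 -1.889
vertex 4.453 2.323 -2.449
vertex 4.185 3.369 -2.62
endloop
endfacet
facet normal -0.509 0.369 0.777
outer loop
vertex 2.692 2.458 -2.353
vertex 3.63 2.775 -1.889
vertex 3.096 3.453 -2.561
endloop
endfacet
facet normal -0.963 -0.259 -0.078
outer loop
vertex 2.935 1.811 -3.2
vertex 2.692 2.458 -2.353
vertex 2.667 2.857 -3.371
endloop
endfacet
facet normal -0.093 -0.737 -0.670
outer loop
vertex 4.024 1.727 -3.259
vertex 2.935 1.811 -3.2
vertex 3.49 2.405 -3.931
endloop
endfacet
facet normal 0.898 -0.402 -0.180
outer loop
vertex 4.453 2.323 -2.449
vertex 4.024 1.727 -3.259
vertex 4.428 2.722 -3.467
endloop
endfacet
facet normal -0.568 -0.533 0.627
outer loop
vertex -0.161 0.194 0.712
vertex -1.01 0.392 0.111
vertex 0.075 -0.854 0.034
endloop
endfacet
facet normal 0.802 -0.187 0.568
outer loop
vertex 0.95 -0.032 -0.931
vertex -0.161 0.194 0.712
vertex 0.075 -0.854 0.034
endloop
endfacet
facet normal -0.569 -0.534 0.626
outer loop
vertex 0.075 -0.854 0.034
vertex -1.01 0.392 0.111
vertex -0.774 -0.655 -0.568
endloop
endfacet
facet normal 0.186 -0.825 -0.534
outer loop
vertex -0.774 -0.655 -0.568
vertex 0.95 -0.032 -0.931
vertex 0.075 -0.854 0.034
endloop
endfacet
facet normal -0.186 0.825 0.534
outer loop
vertex -0.161 0.194 0.712
vertex -0.135 1.214 -0.854
vertex -1.01 0.392 0.111
endloop
endfacet
facet normal 0.802 -0.188 0.568
outer loop
vertex 0.714 1.015 -0.252
vertex -0.161 0.194 0.712
vertex 0.95 -0.032 -0.931
endloop
endfacet
facet normal -0.185 0.825 0.534
outer loop
vertex 0.714 1.015 -0.252
vertex -0.135 1.214 -0.854
vertex -0.161 0.194 0.712
endloop
endfacet
facet normal -0.802 0.187 -0.567
outer loop
vertex -1.01 0.392 0.111
vertex -0.135 1.214 -0.854
vertex -0.774 -0.655 -0.568
endloop
endfacet
facet normal 0.186 -0.825 -0.534
outer loop
vertex 0.101 0.166 -1.532
vertex 0.95 -0.032 -0.931
vertex -0.774 -0.655 -0.568
endloop
endfacet
facet normal -0.801 0.187 -0.568
outer loop
vertex -0.774 -0.655 -0.568
vertex -0.135 1.214 -0.854
vertex 0.101 0.166 -1.532
endloop
endfacet
facet normal 0.568 0.534 -0.626
outer loop
vertex 0.101 0.166 -1.532
vertex 0.714 1.015 -0.252
vertex 0.95 -0.032 -0.931
endloop
endfacet
facet normal 0.569 0.533 -0.626
outer loop
vertex -0.135 1.214 -0.854
vertex 0.714 1.015 -0.252
vertex 0.101 0.166 -1.532
endloop
endfacet

endsolid


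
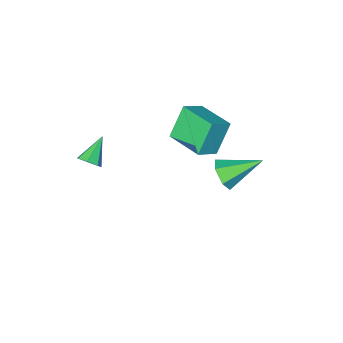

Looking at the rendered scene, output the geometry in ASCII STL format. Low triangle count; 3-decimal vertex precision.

solid 
facet normal 0.722 0.340 -0.603
outer loop
vertex 4.73 -3.314 -1.284
vertex 4.448 -3.633 -1.802
vertex 4.336 -3.009 -1.584
endloop
endfacet
facet normal -0.118 0.614 0.780
outer loop
vertex 4.73 -3.314 -1.284
vertex 4.336 -3.009 -1.584
vertex 3.272 -4.187 -0.818
endloop
endfacet
facet normal 0.722 0.340 -0.603
outer loop
vertex 4.336 -3.009 -1.584
vertex 4.448 -3.633 -1.802
vertex 4.026 -3.174 -2.048
endloop
endfacet
facet normal -0.665 0.723 0.187
outer loop
vertex 4.336 -3.009 -1.584
vertex 4.026 -3.174 -2.048
vertex 3.272 -4.187 -0.818
endloop
endfacet
facet normal 0.721 0.340 -0.604
outer loop
vertex 4.026 -3.174 -2.048
vertex 4.448 -3.633 -1.802
vertex 4.034 -3.685 -2.326
endloop
endfacet
facet normal -0.900 0.198 -0.389
outer loop
vertex 4.026 -3.174 -2.048
vertex 4.034 -3.685 -2.326
vertex 3.272 -4.187 -0.818
endloop
endfacet
facet normal 0.721 0.340 -0.604
outer loop
vertex 4.034 -3.685 -2.326
vertex 4.448 -3.633 -1.802
vertex 4.354 -4.156 -2.209
endloop
endfacet
facet normal -0.645 -0.566 -0.514
outer loop
vertex 4.034 -3.685 -2.326
vertex 4.354 -4.156 -2.209
vertex 3.272 -4.187 -0.818
endloop
endfacet
facet normal 0.722 0.339 -0.603
outer loop
vertex 4.354 -4.156 -2.209
vertex 4.448 -3.633 -1.802
vertex 4.744 -4.234 -1.786
endloop
endfacet
facet normal -0.095 -0.991 -0.096
outer loop
vertex 4.354 -4.156 -2.209
vertex 4.744 -4.234 -1.786
vertex 3.272 -4.187 -0.818
endloop
endfacet
facet normal 0.722 0.339 -0.603
outer loop
vertex 4.744 -4.234 -1.786
vertex 4.448 -3.633 -1.802
vertex 4.912 -3.859 -1.374
endloop
endfacet
facet normal 0.340 -0.760 0.554
outer loop
vertex 4.744 -4.234 -1.786
vertex 4.912 -3.859 -1.374
vertex 3.272 -4.187 -0.818
endloop
endfacet
facet normal 0.722 0.341 -0.603
outer loop
vertex 4.912 -3.859 -1.374
vertex 4.448 -3.633 -1.802
vertex 4.73 -3.314 -1.284
endloop
endfacet
facet normal 0.329 -0.046 0.943
outer loop
vertex 4.912 -3.859 -1.374
vertex 4.73 -3.314 -1.284
vertex 3.272 -4.187 -0.818
endloop
endfacet
facet normal 0.776 -0.440 -0.452
outer loop
vertex 0.128 0.892 -1.013
vertex -0.34 0.879 -1.805
vertex 0.191 1.601 -1.595
endloop
endfacet
facet normal 0.323 0.583 0.745
outer loop
vertex 0.128 0.892 -1.013
vertex 0.191 1.601 -1.595
vertex -2.04 1.841 -0.815
endloop
endfacet
facet normal 0.776 -0.440 -0.452
outer loop
vertex 0.191 1.601 -1.595
vertex -0.34 0.879 -1.805
vertex -0.277 1.588 -2.387
endloop
endfacet
facet normal 0.084 0.994 -0.066
outer loop
vertex 0.191 1.601 -1.595
vertex -0.277 1.588 -2.387
vertex -2.04 1.841 -0.815
endloop
endfacet
facet normal 0.776 -0.440 -0.452
outer loop
vertex -0.277 1.588 -2.387
vertex -0.34 0.879 -1.805
vertex -0.808 0.866 -2.597
endloop
endfacet
facet normal -0.504 0.562 -0.656
outer loop
vertex -0.277 1.588 -2.387
vertex -0.808 0.866 -2.597
vertex -2.04 1.841 -0.815
endloop
endfacet
facet normal 0.777 -0.439 -0.452
outer loop
vertex -0.808 0.866 -2.597
vertex -0.34 0.879 -1.805
vertex -0.87 0.157 -2.014
endloop
endfacet
facet normal -0.854 -0.283 -0.436
outer loop
vertex -0.808 0.866 -2.597
vertex -0.87 0.157 -2.014
vertex -2.04 1.841 -0.815
endloop
endfacet
facet normal 0.777 -0.439 -0.452
outer loop
vertex -0.87 0.157 -2.014
vertex -0.34 0.879 -1.805
vertex -0.402 0.17 -1.222
endloop
endfacet
facet normal -0.615 -0.694 0.375
outer loop
vertex -0.87 0.157 -2.014
vertex -0.402 0.17 -1.222
vertex -2.04 1.841 -0.815
endloop
endfacet
facet normal 0.777 -0.439 -0.452
outer loop
vertex -0.402 0.17 -1.222
vertex -0.34 0.879 -1.805
vertex 0.128 0.892 -1.013
endloop
endfacet
facet normal -0.026 -0.260 0.965
outer loop
vertex -0.402 0.17 -1.222
vertex 0.128 0.892 -1.013
vertex -2.04 1.841 -0.815
endloop
endfacet
facet normal -0.862 -0.052 -0.505
outer loop
vertex -3.117 -4.715 -2.445
vertex -3.343 -2.532 -2.286
vertex -2.103 -4.481 -4.2
endloop
endfacet
facet normal 0.103 -0.992 -0.073
outer loop
vertex -0.897 -4.408 -3.494
vertex -3.117 -4.715 -2.445
vertex -2.103 -4.481 -4.2
endloop
endfacet
facet normal -0.862 -0.053 -0.504
outer loop
vertex -2.103 -4.481 -4.2
vertex -3.343 -2.532 -2.286
vertex -2.33 -2.299 -4.041
endloop
endfacet
facet normal 0.497 0.114 -0.860
outer loop
vertex -2.33 -2.299 -4.041
vertex -0.897 -4.408 -3.494
vertex -2.103 -4.481 -4.2
endloop
endfacet
facet normal -0.497 -0.114 0.860
outer loop
vertex -3.117 -4.715 -2.445
vertex -2.137 -2.459 -1.58
vertex -3.343 -2.532 -2.286
endloop
endfacet
facet normal 0.103 -0.992 -0.072
outer loop
vertex -1.91 -4.641 -1.739
vertex -3.117 -4.715 -2.445
vertex -0.897 -4.408 -3.494
endloop
endfacet
facet normal -0.496 -0.114 0.861
outer loop
vertex -1.91 -4.641 -1.739
vertex -2.137 -2.459 -1.58
vertex -3.117 -4.715 -2.445
endloop
endfacet
facet normal -0.103 0.992 0.073
outer loop
vertex -3.343 -2.532 -2.286
vertex -2.137 -2.459 -1.58
vertex -2.33 -2.299 -4.041
endloop
endfacet
facet normal 0.496 0.114 -0.861
outer loop
vertex -1.123 -2.225 -3.335
vertex -0.897 -4.408 -3.494
vertex -2.33 -2.299 -4.041
endloop
endfacet
facet normal -0.103 0.992 0.073
outer loop
vertex -2.33 -2.299 -4.041
vertex -2.137 -2.459 -1.58
vertex -1.123 -2.225 -3.335
endloop
endfacet
facet normal 0.862 0.052 0.504
outer loop
vertex -1.123 -2.225 -3.335
vertex -1.91 -4.641 -1.739
vertex -0.897 -4.408 -3.494
endloop
endfacet
facet normal 0.862 0.053 0.505
outer loop
vertex -2.137 -2.459 -1.58
vertex -1.91 -4.641 -1.739
vertex -1.123 -2.225 -3.335
endloop
endfacet

endsolid


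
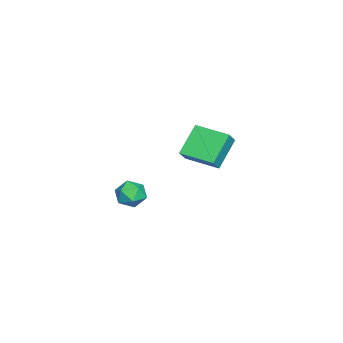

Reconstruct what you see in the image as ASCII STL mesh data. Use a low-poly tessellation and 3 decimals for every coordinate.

solid 
facet normal -0.139 0.880 0.454
outer loop
vertex 2.984 -1.889 -2.124
vertex 2.454 -2.172 -1.737
vertex 3.126 -2.192 -1.493
endloop
endfacet
facet normal 0.543 0.798 0.261
outer loop
vertex 2.984 -1.889 -2.124
vertex 3.126 -2.192 -1.493
vertex 3.56 -2.305 -2.049
endloop
endfacet
facet normal 0.562 0.698 -0.445
outer loop
vertex 2.984 -1.889 -2.124
vertex 3.56 -2.305 -2.049
vertex 3.157 -2.356 -2.638
endloop
endfacet
facet normal -0.108 0.717 -0.688
outer loop
vertex 2.984 -1.889 -2.124
vertex 3.157 -2.356 -2.638
vertex 2.473 -2.273 -2.444
endloop
endfacet
facet normal -0.541 0.831 -0.133
outer loop
vertex 2.984 -1.889 -2.124
vertex 2.473 -2.273 -2.444
vertex 2.454 -2.172 -1.737
endloop
endfacet
facet normal 0.791 0.207 0.575
outer loop
vertex 3.56 -2.305 -2.049
vertex 3.126 -2.192 -1.493
vertex 3.387 -2.847 -1.616
endloop
endfacet
facet normal -0.312 0.341 0.887
outer loop
vertex 3.126 -2.192 -1.493
vertex 2.454 -2.172 -1.737
vertex 2.703 -2.764 -1.422
endloop
endfacet
facet normal -0.964 0.258 -0.063
outer loop
vertex 2.454 -2.172 -1.737
vertex 2.473 -2.273 -2.444
vertex 2.3 -2.815 -2.011
endloop
endfacet
facet normal -0.264 0.076 -0.962
outer loop
vertex 2.473 -2.273 -2.444
vertex 3.157 -2.356 -2.638
vertex 2.734 -2.928 -2.567
endloop
endfacet
facet normal 0.823 0.044 -0.567
outer loop
vertex 3.157 -2.356 -2.638
vertex 3.56 -2.305 -2.049
vertex 3.406 -2.948 -2.323
endloop
endfacet
facet normal 0.108 -0.717 0.688
outer loop
vertex 2.876 -3.231 -1.936
vertex 3.387 -2.847 -1.616
vertex 2.703 -2.764 -1.422
endloop
endfacet
facet normal -0.562 -0.698 0.445
outer loop
vertex 2.876 -3.231 -1.936
vertex 2.703 -2.764 -1.422
vertex 2.3 -2.815 -2.011
endloop
endfacet
facet normal -0.543 -0.798 -0.261
outer loop
vertex 2.876 -3.231 -1.936
vertex 2.3 -2.815 -2.011
vertex 2.734 -2.928 -2.567
endloop
endfacet
facet normal 0.139 -0.880 -0.454
outer loop
vertex 2.876 -3.231 -1.936
vertex 2.734 -2.928 -2.567
vertex 3.406 -2.948 -2.323
endloop
endfacet
facet normal 0.541 -0.831 0.133
outer loop
vertex 2.876 -3.231 -1.936
vertex 3.406 -2.948 -2.323
vertex 3.387 -2.847 -1.616
endloop
endfacet
facet normal 0.264 -0.076 0.962
outer loop
vertex 2.703 -2.764 -1.422
vertex 3.387 -2.847 -1.616
vertex 3.126 -2.192 -1.493
endloop
endfacet
facet normal -0.823 -0.044 0.567
outer loop
vertex 2.3 -2.815 -2.011
vertex 2.703 -2.764 -1.422
vertex 2.454 -2.172 -1.737
endloop
endfacet
facet normal -0.791 -0.207 -0.575
outer loop
vertex 2.734 -2.928 -2.567
vertex 2.3 -2.815 -2.011
vertex 2.473 -2.273 -2.444
endloop
endfacet
facet normal 0.312 -0.341 -0.887
outer loop
vertex 3.406 -2.948 -2.323
vertex 2.734 -2.928 -2.567
vertex 3.157 -2.356 -2.638
endloop
endfacet
facet normal 0.964 -0.258 0.063
outer loop
vertex 3.387 -2.847 -1.616
vertex 3.406 -2.948 -2.323
vertex 3.56 -2.305 -2.049
endloop
endfacet
facet normal -0.677 0.265 0.687
outer loop
vertex -2.684 -1.19 -0.969
vertex -2.217 0.366 -1.109
vertex -3.287 -1.066 -1.611
endloop
endfacet
facet normal -0.287 -0.954 0.085
outer loop
vertex -2.163 -1.506 -2.751
vertex -2.684 -1.19 -0.969
vertex -3.287 -1.066 -1.611
endloop
endfacet
facet normal -0.677 0.265 0.687
outer loop
vertex -3.287 -1.066 -1.611
vertex -2.217 0.366 -1.109
vertex -2.82 0.489 -1.751
endloop
endfacet
facet normal -0.678 0.139 -0.722
outer loop
vertex -2.82 0.489 -1.751
vertex -2.163 -1.506 -2.751
vertex -3.287 -1.066 -1.611
endloop
endfacet
facet normal 0.678 -0.139 0.722
outer loop
vertex -2.684 -1.19 -0.969
vertex -1.093 -0.074 -2.249
vertex -2.217 0.366 -1.109
endloop
endfacet
facet normal -0.286 -0.954 0.086
outer loop
vertex -1.56 -1.629 -2.109
vertex -2.684 -1.19 -0.969
vertex -2.163 -1.506 -2.751
endloop
endfacet
facet normal 0.678 -0.139 0.722
outer loop
vertex -1.56 -1.629 -2.109
vertex -1.093 -0.074 -2.249
vertex -2.684 -1.19 -0.969
endloop
endfacet
facet normal 0.286 0.954 -0.086
outer loop
vertex -2.217 0.366 -1.109
vertex -1.093 -0.074 -2.249
vertex -2.82 0.489 -1.751
endloop
endfacet
facet normal -0.678 0.139 -0.722
outer loop
vertex -1.696 0.05 -2.891
vertex -2.163 -1.506 -2.751
vertex -2.82 0.489 -1.751
endloop
endfacet
facet normal 0.287 0.954 -0.085
outer loop
vertex -2.82 0.489 -1.751
vertex -1.093 -0.074 -2.249
vertex -1.696 0.05 -2.891
endloop
endfacet
facet normal 0.677 -0.265 -0.687
outer loop
vertex -1.696 0.05 -2.891
vertex -1.56 -1.629 -2.109
vertex -2.163 -1.506 -2.751
endloop
endfacet
facet normal 0.677 -0.265 -0.687
outer loop
vertex -1.093 -0.074 -2.249
vertex -1.56 -1.629 -2.109
vertex -1.696 0.05 -2.891
endloop
endfacet

endsolid


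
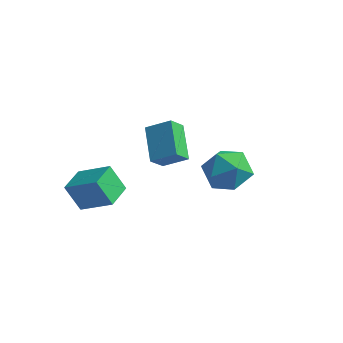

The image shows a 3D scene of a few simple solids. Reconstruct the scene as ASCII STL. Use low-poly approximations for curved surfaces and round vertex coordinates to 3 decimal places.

solid 
facet normal -0.518 -0.011 0.855
outer loop
vertex -0.34 -4.104 -0.796
vertex -0.389 -2.845 -0.81
vertex -1.776 -4.169 -1.666
endloop
endfacet
facet normal 0.038 -0.999 0.011
outer loop
vertex -1.071 -4.155 -2.83
vertex -0.34 -4.104 -0.796
vertex -1.776 -4.169 -1.666
endloop
endfacet
facet normal -0.519 -0.010 0.855
outer loop
vertex -1.776 -4.169 -1.666
vertex -0.389 -2.845 -0.81
vertex -1.824 -2.91 -1.681
endloop
endfacet
facet normal -0.854 -0.039 -0.518
outer loop
vertex -1.824 -2.91 -1.681
vertex -1.071 -4.155 -2.83
vertex -1.776 -4.169 -1.666
endloop
endfacet
facet normal 0.854 0.039 0.518
outer loop
vertex -0.34 -4.104 -0.796
vertex 0.316 -2.831 -1.974
vertex -0.389 -2.845 -0.81
endloop
endfacet
facet normal 0.038 -0.999 0.011
outer loop
vertex 0.364 -4.09 -1.959
vertex -0.34 -4.104 -0.796
vertex -1.071 -4.155 -2.83
endloop
endfacet
facet normal 0.855 0.039 0.518
outer loop
vertex 0.364 -4.09 -1.959
vertex 0.316 -2.831 -1.974
vertex -0.34 -4.104 -0.796
endloop
endfacet
facet normal -0.038 0.999 -0.011
outer loop
vertex -0.389 -2.845 -0.81
vertex 0.316 -2.831 -1.974
vertex -1.824 -2.91 -1.681
endloop
endfacet
facet normal -0.855 -0.039 -0.518
outer loop
vertex -1.12 -2.896 -2.844
vertex -1.071 -4.155 -2.83
vertex -1.824 -2.91 -1.681
endloop
endfacet
facet normal -0.038 0.999 -0.011
outer loop
vertex -1.824 -2.91 -1.681
vertex 0.316 -2.831 -1.974
vertex -1.12 -2.896 -2.844
endloop
endfacet
facet normal 0.518 0.011 -0.855
outer loop
vertex -1.12 -2.896 -2.844
vertex 0.364 -4.09 -1.959
vertex -1.071 -4.155 -2.83
endloop
endfacet
facet normal 0.518 0.010 -0.855
outer loop
vertex 0.316 -2.831 -1.974
vertex 0.364 -4.09 -1.959
vertex -1.12 -2.896 -2.844
endloop
endfacet
facet normal -0.834 -0.241 -0.496
outer loop
vertex -0.087 0.127 -2.771
vertex -0.993 1.452 -1.892
vertex 0.166 0.799 -3.523
endloop
endfacet
facet normal 0.495 -0.724 -0.480
outer loop
vertex 1.233 1.108 -2.888
vertex -0.087 0.127 -2.771
vertex 0.166 0.799 -3.523
endloop
endfacet
facet normal -0.834 -0.242 -0.496
outer loop
vertex 0.166 0.799 -3.523
vertex -0.993 1.452 -1.892
vertex -0.741 2.124 -2.644
endloop
endfacet
facet normal 0.243 0.646 -0.723
outer loop
vertex -0.741 2.124 -2.644
vertex 1.233 1.108 -2.888
vertex 0.166 0.799 -3.523
endloop
endfacet
facet normal -0.243 -0.646 0.723
outer loop
vertex -0.087 0.127 -2.771
vertex 0.074 1.761 -1.257
vertex -0.993 1.452 -1.892
endloop
endfacet
facet normal 0.495 -0.724 -0.481
outer loop
vertex 0.981 0.436 -2.136
vertex -0.087 0.127 -2.771
vertex 1.233 1.108 -2.888
endloop
endfacet
facet normal -0.243 -0.646 0.723
outer loop
vertex 0.981 0.436 -2.136
vertex 0.074 1.761 -1.257
vertex -0.087 0.127 -2.771
endloop
endfacet
facet normal -0.496 0.724 0.481
outer loop
vertex -0.993 1.452 -1.892
vertex 0.074 1.761 -1.257
vertex -0.741 2.124 -2.644
endloop
endfacet
facet normal 0.243 0.646 -0.723
outer loop
vertex 0.327 2.433 -2.009
vertex 1.233 1.108 -2.888
vertex -0.741 2.124 -2.644
endloop
endfacet
facet normal -0.495 0.724 0.480
outer loop
vertex -0.741 2.124 -2.644
vertex 0.074 1.761 -1.257
vertex 0.327 2.433 -2.009
endloop
endfacet
facet normal 0.834 0.242 0.496
outer loop
vertex 0.327 2.433 -2.009
vertex 0.981 0.436 -2.136
vertex 1.233 1.108 -2.888
endloop
endfacet
facet normal 0.834 0.242 0.496
outer loop
vertex 0.074 1.761 -1.257
vertex 0.981 0.436 -2.136
vertex 0.327 2.433 -2.009
endloop
endfacet
facet normal -0.832 0.154 0.533
outer loop
vertex 3.308 -0.262 -0.458
vertex 2.918 -1.282 -0.771
vertex 3.542 -1.178 0.172
endloop
endfacet
facet normal -0.276 0.496 0.823
outer loop
vertex 3.308 -0.262 -0.458
vertex 3.542 -1.178 0.172
vertex 4.348 -0.403 -0.024
endloop
endfacet
facet normal -0.011 0.943 0.333
outer loop
vertex 3.308 -0.262 -0.458
vertex 4.348 -0.403 -0.024
vertex 4.223 -0.028 -1.089
endloop
endfacet
facet normal -0.403 0.877 -0.260
outer loop
vertex 3.308 -0.262 -0.458
vertex 4.223 -0.028 -1.089
vertex 3.339 -0.571 -1.551
endloop
endfacet
facet normal -0.911 0.390 -0.136
outer loop
vertex 3.308 -0.262 -0.458
vertex 3.339 -0.571 -1.551
vertex 2.918 -1.282 -0.771
endloop
endfacet
facet normal 0.225 0.012 0.974
outer loop
vertex 4.348 -0.403 -0.024
vertex 3.542 -1.178 0.172
vertex 4.601 -1.509 -0.069
endloop
endfacet
facet normal -0.673 -0.541 0.505
outer loop
vertex 3.542 -1.178 0.172
vertex 2.918 -1.282 -0.771
vertex 3.717 -2.052 -0.531
endloop
endfacet
facet normal -0.801 -0.160 -0.578
outer loop
vertex 2.918 -1.282 -0.771
vertex 3.339 -0.571 -1.551
vertex 3.592 -1.677 -1.596
endloop
endfacet
facet normal 0.020 0.629 -0.777
outer loop
vertex 3.339 -0.571 -1.551
vertex 4.223 -0.028 -1.089
vertex 4.398 -0.902 -1.792
endloop
endfacet
facet normal 0.653 0.735 0.182
outer loop
vertex 4.223 -0.028 -1.089
vertex 4.348 -0.403 -0.024
vertex 5.022 -0.798 -0.849
endloop
endfacet
facet normal 0.403 -0.877 0.260
outer loop
vertex 4.632 -1.818 -1.162
vertex 4.601 -1.509 -0.069
vertex 3.717 -2.052 -0.531
endloop
endfacet
facet normal 0.011 -0.943 -0.333
outer loop
vertex 4.632 -1.818 -1.162
vertex 3.717 -2.052 -0.531
vertex 3.592 -1.677 -1.596
endloop
endfacet
facet normal 0.276 -0.496 -0.823
outer loop
vertex 4.632 -1.818 -1.162
vertex 3.592 -1.677 -1.596
vertex 4.398 -0.902 -1.792
endloop
endfacet
facet normal 0.832 -0.154 -0.533
outer loop
vertex 4.632 -1.818 -1.162
vertex 4.398 -0.902 -1.792
vertex 5.022 -0.798 -0.849
endloop
endfacet
facet normal 0.911 -0.390 0.136
outer loop
vertex 4.632 -1.818 -1.162
vertex 5.022 -0.798 -0.849
vertex 4.601 -1.509 -0.069
endloop
endfacet
facet normal -0.020 -0.629 0.777
outer loop
vertex 3.717 -2.052 -0.531
vertex 4.601 -1.509 -0.069
vertex 3.542 -1.178 0.172
endloop
endfacet
facet normal -0.653 -0.735 -0.182
outer loop
vertex 3.592 -1.677 -1.596
vertex 3.717 -2.052 -0.531
vertex 2.918 -1.282 -0.771
endloop
endfacet
facet normal -0.225 -0.012 -0.974
outer loop
vertex 4.398 -0.902 -1.792
vertex 3.592 -1.677 -1.596
vertex 3.339 -0.571 -1.551
endloop
endfacet
facet normal 0.673 0.541 -0.505
outer loop
vertex 5.022 -0.798 -0.849
vertex 4.398 -0.902 -1.792
vertex 4.223 -0.028 -1.089
endloop
endfacet
facet normal 0.801 0.160 0.578
outer loop
vertex 4.601 -1.509 -0.069
vertex 5.022 -0.798 -0.849
vertex 4.348 -0.403 -0.024
endloop
endfacet

endsolid


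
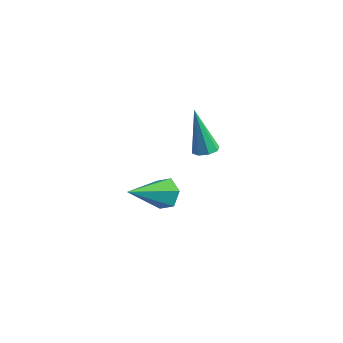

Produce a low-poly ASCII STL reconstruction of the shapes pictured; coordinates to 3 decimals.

solid 
facet normal 0.175 0.857 -0.485
outer loop
vertex 3.718 -2.904 -0.464
vertex 3.067 -2.64 -0.232
vertex 3.676 -2.534 0.175
endloop
endfacet
facet normal 0.885 -0.375 0.276
outer loop
vertex 3.718 -2.904 -0.464
vertex 3.676 -2.534 0.175
vertex 2.713 -4.38 0.752
endloop
endfacet
facet normal 0.175 0.857 -0.485
outer loop
vertex 3.676 -2.534 0.175
vertex 3.067 -2.64 -0.232
vertex 3.025 -2.27 0.407
endloop
endfacet
facet normal 0.369 0.097 0.925
outer loop
vertex 3.676 -2.534 0.175
vertex 3.025 -2.27 0.407
vertex 2.713 -4.38 0.752
endloop
endfacet
facet normal 0.175 0.857 -0.485
outer loop
vertex 3.025 -2.27 0.407
vertex 3.067 -2.64 -0.232
vertex 2.416 -2.376 0.0
endloop
endfacet
facet normal -0.568 0.214 0.795
outer loop
vertex 3.025 -2.27 0.407
vertex 2.416 -2.376 0.0
vertex 2.713 -4.38 0.752
endloop
endfacet
facet normal 0.175 0.857 -0.485
outer loop
vertex 2.416 -2.376 0.0
vertex 3.067 -2.64 -0.232
vertex 2.459 -2.746 -0.639
endloop
endfacet
facet normal -0.990 -0.141 0.015
outer loop
vertex 2.416 -2.376 0.0
vertex 2.459 -2.746 -0.639
vertex 2.713 -4.38 0.752
endloop
endfacet
facet normal 0.175 0.857 -0.485
outer loop
vertex 2.459 -2.746 -0.639
vertex 3.067 -2.64 -0.232
vertex 3.11 -3.01 -0.871
endloop
endfacet
facet normal -0.474 -0.612 -0.633
outer loop
vertex 2.459 -2.746 -0.639
vertex 3.11 -3.01 -0.871
vertex 2.713 -4.38 0.752
endloop
endfacet
facet normal 0.175 0.857 -0.485
outer loop
vertex 3.11 -3.01 -0.871
vertex 3.067 -2.64 -0.232
vertex 3.718 -2.904 -0.464
endloop
endfacet
facet normal 0.464 -0.730 -0.503
outer loop
vertex 3.11 -3.01 -0.871
vertex 3.718 -2.904 -0.464
vertex 2.713 -4.38 0.752
endloop
endfacet
facet normal 0.301 -0.026 -0.953
outer loop
vertex 1.995 1.186 -0.784
vertex 1.551 1.511 -0.933
vertex 2.086 1.612 -0.767
endloop
endfacet
facet normal 0.834 -0.199 0.515
outer loop
vertex 1.995 1.186 -0.784
vertex 2.086 1.612 -0.767
vertex 0.889 1.569 1.153
endloop
endfacet
facet normal 0.301 -0.028 -0.953
outer loop
vertex 2.086 1.612 -0.767
vertex 1.551 1.511 -0.933
vertex 1.864 1.979 -0.848
endloop
endfacet
facet normal 0.713 0.532 0.456
outer loop
vertex 2.086 1.612 -0.767
vertex 1.864 1.979 -0.848
vertex 0.889 1.569 1.153
endloop
endfacet
facet normal 0.301 -0.028 -0.953
outer loop
vertex 1.864 1.979 -0.848
vertex 1.551 1.511 -0.933
vertex 1.458 2.071 -0.979
endloop
endfacet
facet normal 0.133 0.956 0.261
outer loop
vertex 1.864 1.979 -0.848
vertex 1.458 2.071 -0.979
vertex 0.889 1.569 1.153
endloop
endfacet
facet normal 0.301 -0.028 -0.953
outer loop
vertex 1.458 2.071 -0.979
vertex 1.551 1.511 -0.933
vertex 1.107 1.835 -1.083
endloop
endfacet
facet normal -0.566 0.823 0.043
outer loop
vertex 1.458 2.071 -0.979
vertex 1.107 1.835 -1.083
vertex 0.889 1.569 1.153
endloop
endfacet
facet normal 0.302 -0.027 -0.953
outer loop
vertex 1.107 1.835 -1.083
vertex 1.551 1.511 -0.933
vertex 1.015 1.409 -1.1
endloop
endfacet
facet normal -0.975 0.213 -0.070
outer loop
vertex 1.107 1.835 -1.083
vertex 1.015 1.409 -1.1
vertex 0.889 1.569 1.153
endloop
endfacet
facet normal 0.302 -0.028 -0.953
outer loop
vertex 1.015 1.409 -1.1
vertex 1.551 1.511 -0.933
vertex 1.237 1.042 -1.019
endloop
endfacet
facet normal -0.855 -0.519 -0.011
outer loop
vertex 1.015 1.409 -1.1
vertex 1.237 1.042 -1.019
vertex 0.889 1.569 1.153
endloop
endfacet
facet normal 0.301 -0.027 -0.953
outer loop
vertex 1.237 1.042 -1.019
vertex 1.551 1.511 -0.933
vertex 1.643 0.95 -0.888
endloop
endfacet
facet normal -0.274 -0.944 0.185
outer loop
vertex 1.237 1.042 -1.019
vertex 1.643 0.95 -0.888
vertex 0.889 1.569 1.153
endloop
endfacet
facet normal 0.300 -0.027 -0.954
outer loop
vertex 1.643 0.95 -0.888
vertex 1.551 1.511 -0.933
vertex 1.995 1.186 -0.784
endloop
endfacet
facet normal 0.425 -0.811 0.403
outer loop
vertex 1.643 0.95 -0.888
vertex 1.995 1.186 -0.784
vertex 0.889 1.569 1.153
endloop
endfacet

endsolid


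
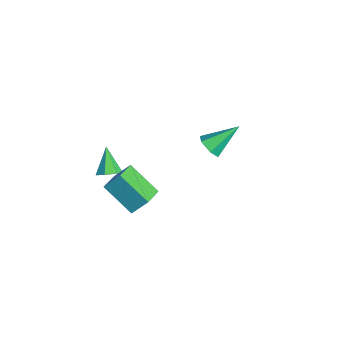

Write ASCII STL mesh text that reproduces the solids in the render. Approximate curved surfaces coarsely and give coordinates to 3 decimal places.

solid 
facet normal 0.043 -0.814 -0.579
outer loop
vertex -1.753 1.977 1.248
vertex -2.523 2.158 0.936
vertex -1.827 2.465 0.556
endloop
endfacet
facet normal 0.930 0.340 0.141
outer loop
vertex -1.753 1.977 1.248
vertex -1.827 2.465 0.556
vertex -2.617 3.942 2.204
endloop
endfacet
facet normal 0.043 -0.814 -0.579
outer loop
vertex -1.827 2.465 0.556
vertex -2.523 2.158 0.936
vertex -2.597 2.646 0.244
endloop
endfacet
facet normal 0.386 0.771 -0.506
outer loop
vertex -1.827 2.465 0.556
vertex -2.597 2.646 0.244
vertex -2.617 3.942 2.204
endloop
endfacet
facet normal 0.043 -0.814 -0.579
outer loop
vertex -2.597 2.646 0.244
vertex -2.523 2.158 0.936
vertex -3.292 2.339 0.624
endloop
endfacet
facet normal -0.557 0.690 -0.462
outer loop
vertex -2.597 2.646 0.244
vertex -3.292 2.339 0.624
vertex -2.617 3.942 2.204
endloop
endfacet
facet normal 0.043 -0.814 -0.579
outer loop
vertex -3.292 2.339 0.624
vertex -2.523 2.158 0.936
vertex -3.218 1.851 1.316
endloop
endfacet
facet normal -0.957 0.178 0.228
outer loop
vertex -3.292 2.339 0.624
vertex -3.218 1.851 1.316
vertex -2.617 3.942 2.204
endloop
endfacet
facet normal 0.043 -0.814 -0.579
outer loop
vertex -3.218 1.851 1.316
vertex -2.523 2.158 0.936
vertex -2.449 1.67 1.628
endloop
endfacet
facet normal -0.414 -0.252 0.875
outer loop
vertex -3.218 1.851 1.316
vertex -2.449 1.67 1.628
vertex -2.617 3.942 2.204
endloop
endfacet
facet normal 0.043 -0.814 -0.579
outer loop
vertex -2.449 1.67 1.628
vertex -2.523 2.158 0.936
vertex -1.753 1.977 1.248
endloop
endfacet
facet normal 0.529 -0.172 0.831
outer loop
vertex -2.449 1.67 1.628
vertex -1.753 1.977 1.248
vertex -2.617 3.942 2.204
endloop
endfacet
facet normal 0.706 -0.118 -0.698
outer loop
vertex -1.722 -4.09 1.058
vertex -2.178 -3.734 0.536
vertex -1.651 -3.418 1.016
endloop
endfacet
facet normal 0.388 0.017 0.921
outer loop
vertex -1.722 -4.09 1.058
vertex -1.651 -3.418 1.016
vertex -3.422 -3.526 1.764
endloop
endfacet
facet normal 0.706 -0.118 -0.698
outer loop
vertex -1.651 -3.418 1.016
vertex -2.178 -3.734 0.536
vertex -1.978 -2.984 0.612
endloop
endfacet
facet normal 0.219 0.748 0.626
outer loop
vertex -1.651 -3.418 1.016
vertex -1.978 -2.984 0.612
vertex -3.422 -3.526 1.764
endloop
endfacet
facet normal 0.707 -0.118 -0.698
outer loop
vertex -1.978 -2.984 0.612
vertex -2.178 -3.734 0.536
vertex -2.455 -3.115 0.151
endloop
endfacet
facet normal -0.313 0.948 0.054
outer loop
vertex -1.978 -2.984 0.612
vertex -2.455 -3.115 0.151
vertex -3.422 -3.526 1.764
endloop
endfacet
facet normal 0.706 -0.118 -0.698
outer loop
vertex -2.455 -3.115 0.151
vertex -2.178 -3.734 0.536
vertex -2.725 -3.712 -0.021
endloop
endfacet
facet normal -0.805 0.469 -0.363
outer loop
vertex -2.455 -3.115 0.151
vertex -2.725 -3.712 -0.021
vertex -3.422 -3.526 1.764
endloop
endfacet
facet normal 0.706 -0.119 -0.698
outer loop
vertex -2.725 -3.712 -0.021
vertex -2.178 -3.734 0.536
vertex -2.583 -4.325 0.227
endloop
endfacet
facet normal -0.890 -0.333 -0.313
outer loop
vertex -2.725 -3.712 -0.021
vertex -2.583 -4.325 0.227
vertex -3.422 -3.526 1.764
endloop
endfacet
facet normal 0.706 -0.118 -0.699
outer loop
vertex -2.583 -4.325 0.227
vertex -2.178 -3.734 0.536
vertex -2.136 -4.494 0.707
endloop
endfacet
facet normal -0.501 -0.849 0.168
outer loop
vertex -2.583 -4.325 0.227
vertex -2.136 -4.494 0.707
vertex -3.422 -3.526 1.764
endloop
endfacet
facet normal 0.707 -0.118 -0.698
outer loop
vertex -2.136 -4.494 0.707
vertex -2.178 -3.734 0.536
vertex -1.722 -4.09 1.058
endloop
endfacet
facet normal 0.068 -0.693 0.718
outer loop
vertex -2.136 -4.494 0.707
vertex -1.722 -4.09 1.058
vertex -3.422 -3.526 1.764
endloop
endfacet
facet normal -0.738 0.610 -0.289
outer loop
vertex 1.258 -3.417 4.821
vertex 2.66 -2.318 3.564
vertex 0.98 -4.242 3.789
endloop
endfacet
facet normal -0.643 -0.505 0.576
outer loop
vertex 2.02 -5.102 4.196
vertex 1.258 -3.417 4.821
vertex 0.98 -4.242 3.789
endloop
endfacet
facet normal -0.738 0.610 -0.289
outer loop
vertex 0.98 -4.242 3.789
vertex 2.66 -2.318 3.564
vertex 2.382 -3.142 2.532
endloop
endfacet
facet normal -0.206 -0.611 -0.764
outer loop
vertex 2.382 -3.142 2.532
vertex 2.02 -5.102 4.196
vertex 0.98 -4.242 3.789
endloop
endfacet
facet normal 0.206 0.611 0.764
outer loop
vertex 1.258 -3.417 4.821
vertex 3.7 -3.178 3.971
vertex 2.66 -2.318 3.564
endloop
endfacet
facet normal -0.643 -0.505 0.576
outer loop
vertex 2.298 -4.278 5.228
vertex 1.258 -3.417 4.821
vertex 2.02 -5.102 4.196
endloop
endfacet
facet normal 0.206 0.611 0.765
outer loop
vertex 2.298 -4.278 5.228
vertex 3.7 -3.178 3.971
vertex 1.258 -3.417 4.821
endloop
endfacet
facet normal 0.643 0.505 -0.576
outer loop
vertex 2.66 -2.318 3.564
vertex 3.7 -3.178 3.971
vertex 2.382 -3.142 2.532
endloop
endfacet
facet normal -0.207 -0.611 -0.764
outer loop
vertex 3.422 -4.003 2.939
vertex 2.02 -5.102 4.196
vertex 2.382 -3.142 2.532
endloop
endfacet
facet normal 0.643 0.504 -0.576
outer loop
vertex 2.382 -3.142 2.532
vertex 3.7 -3.178 3.971
vertex 3.422 -4.003 2.939
endloop
endfacet
facet normal 0.737 -0.611 0.289
outer loop
vertex 3.422 -4.003 2.939
vertex 2.298 -4.278 5.228
vertex 2.02 -5.102 4.196
endloop
endfacet
facet normal 0.738 -0.610 0.289
outer loop
vertex 3.7 -3.178 3.971
vertex 2.298 -4.278 5.228
vertex 3.422 -4.003 2.939
endloop
endfacet

endsolid


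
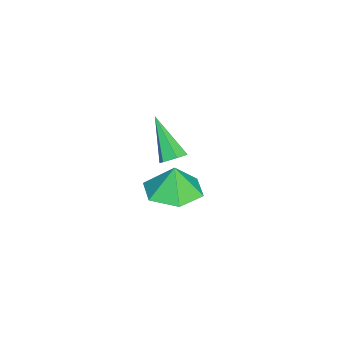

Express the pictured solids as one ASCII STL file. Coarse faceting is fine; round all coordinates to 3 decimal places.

solid 
facet normal 0.534 0.454 -0.713
outer loop
vertex -2.117 -2.884 -4.013
vertex -2.552 -2.599 -4.157
vertex -2.215 -2.406 -3.782
endloop
endfacet
facet normal 0.674 -0.205 0.710
outer loop
vertex -2.117 -2.884 -4.013
vertex -2.215 -2.406 -3.782
vertex -3.568 -3.461 -2.803
endloop
endfacet
facet normal 0.534 0.454 -0.713
outer loop
vertex -2.215 -2.406 -3.782
vertex -2.552 -2.599 -4.157
vertex -2.65 -2.121 -3.926
endloop
endfacet
facet normal 0.120 0.588 0.800
outer loop
vertex -2.215 -2.406 -3.782
vertex -2.65 -2.121 -3.926
vertex -3.568 -3.461 -2.803
endloop
endfacet
facet normal 0.534 0.454 -0.713
outer loop
vertex -2.65 -2.121 -3.926
vertex -2.552 -2.599 -4.157
vertex -2.988 -2.313 -4.301
endloop
endfacet
facet normal -0.680 0.685 0.262
outer loop
vertex -2.65 -2.121 -3.926
vertex -2.988 -2.313 -4.301
vertex -3.568 -3.461 -2.803
endloop
endfacet
facet normal 0.534 0.455 -0.712
outer loop
vertex -2.988 -2.313 -4.301
vertex -2.552 -2.599 -4.157
vertex -2.89 -2.791 -4.533
endloop
endfacet
facet normal -0.929 -0.012 -0.369
outer loop
vertex -2.988 -2.313 -4.301
vertex -2.89 -2.791 -4.533
vertex -3.568 -3.461 -2.803
endloop
endfacet
facet normal 0.535 0.454 -0.713
outer loop
vertex -2.89 -2.791 -4.533
vertex -2.552 -2.599 -4.157
vertex -2.455 -3.077 -4.389
endloop
endfacet
facet normal -0.377 -0.804 -0.459
outer loop
vertex -2.89 -2.791 -4.533
vertex -2.455 -3.077 -4.389
vertex -3.568 -3.461 -2.803
endloop
endfacet
facet normal 0.534 0.454 -0.713
outer loop
vertex -2.455 -3.077 -4.389
vertex -2.552 -2.599 -4.157
vertex -2.117 -2.884 -4.013
endloop
endfacet
facet normal 0.425 -0.901 0.080
outer loop
vertex -2.455 -3.077 -4.389
vertex -2.117 -2.884 -4.013
vertex -3.568 -3.461 -2.803
endloop
endfacet
facet normal 0.055 -0.032 -0.998
outer loop
vertex 2.103 -1.493 -2.388
vertex 1.13 -1.887 -2.429
vertex 1.277 -0.848 -2.454
endloop
endfacet
facet normal 0.439 0.628 0.643
outer loop
vertex 2.103 -1.493 -2.388
vertex 1.277 -0.848 -2.454
vertex 1.07 -1.853 -1.331
endloop
endfacet
facet normal 0.055 -0.032 -0.998
outer loop
vertex 1.277 -0.848 -2.454
vertex 1.13 -1.887 -2.429
vertex 0.305 -1.242 -2.495
endloop
endfacet
facet normal -0.323 0.734 0.597
outer loop
vertex 1.277 -0.848 -2.454
vertex 0.305 -1.242 -2.495
vertex 1.07 -1.853 -1.331
endloop
endfacet
facet normal 0.055 -0.032 -0.998
outer loop
vertex 0.305 -1.242 -2.495
vertex 1.13 -1.887 -2.429
vertex 0.158 -2.281 -2.47
endloop
endfacet
facet normal -0.797 0.127 0.590
outer loop
vertex 0.305 -1.242 -2.495
vertex 0.158 -2.281 -2.47
vertex 1.07 -1.853 -1.331
endloop
endfacet
facet normal 0.055 -0.032 -0.998
outer loop
vertex 0.158 -2.281 -2.47
vertex 1.13 -1.887 -2.429
vertex 0.983 -2.927 -2.404
endloop
endfacet
facet normal -0.510 -0.587 0.629
outer loop
vertex 0.158 -2.281 -2.47
vertex 0.983 -2.927 -2.404
vertex 1.07 -1.853 -1.331
endloop
endfacet
facet normal 0.055 -0.032 -0.998
outer loop
vertex 0.983 -2.927 -2.404
vertex 1.13 -1.887 -2.429
vertex 1.956 -2.533 -2.363
endloop
endfacet
facet normal 0.253 -0.694 0.674
outer loop
vertex 0.983 -2.927 -2.404
vertex 1.956 -2.533 -2.363
vertex 1.07 -1.853 -1.331
endloop
endfacet
facet normal 0.055 -0.032 -0.998
outer loop
vertex 1.956 -2.533 -2.363
vertex 1.13 -1.887 -2.429
vertex 2.103 -1.493 -2.388
endloop
endfacet
facet normal 0.727 -0.086 0.681
outer loop
vertex 1.956 -2.533 -2.363
vertex 2.103 -1.493 -2.388
vertex 1.07 -1.853 -1.331
endloop
endfacet

endsolid
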